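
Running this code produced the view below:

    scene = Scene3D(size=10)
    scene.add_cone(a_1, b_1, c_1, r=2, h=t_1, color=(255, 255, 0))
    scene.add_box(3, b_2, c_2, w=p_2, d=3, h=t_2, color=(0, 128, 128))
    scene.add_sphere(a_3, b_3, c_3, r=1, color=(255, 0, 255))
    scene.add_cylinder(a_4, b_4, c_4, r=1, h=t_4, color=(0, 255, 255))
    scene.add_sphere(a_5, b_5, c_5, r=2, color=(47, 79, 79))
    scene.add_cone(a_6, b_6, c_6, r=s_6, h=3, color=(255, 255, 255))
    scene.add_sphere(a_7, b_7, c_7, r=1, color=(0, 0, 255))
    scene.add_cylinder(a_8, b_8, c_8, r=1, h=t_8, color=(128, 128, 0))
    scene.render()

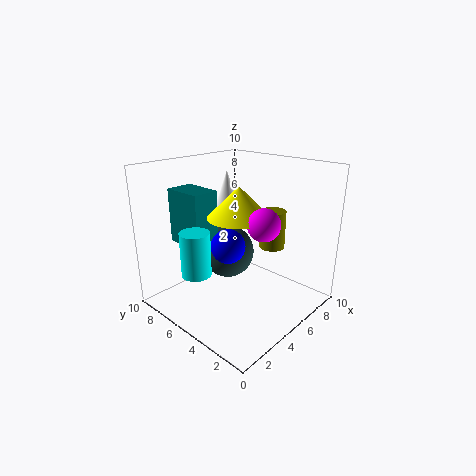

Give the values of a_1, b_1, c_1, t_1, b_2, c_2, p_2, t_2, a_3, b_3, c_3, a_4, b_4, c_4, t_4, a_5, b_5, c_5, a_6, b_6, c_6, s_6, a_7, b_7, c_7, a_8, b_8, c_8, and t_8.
a_1 = 4
b_1 = 4
c_1 = 7
t_1 = 2
b_2 = 7
c_2 = 4
p_2 = 2
t_2 = 4
a_3 = 4
b_3 = 2
c_3 = 7
a_4 = 2
b_4 = 6
c_4 = 3
t_4 = 3
a_5 = 6
b_5 = 7
c_5 = 3
a_6 = 7
b_6 = 8
c_6 = 6
s_6 = 1
a_7 = 2
b_7 = 3
c_7 = 6
a_8 = 9
b_8 = 5
c_8 = 3
t_8 = 3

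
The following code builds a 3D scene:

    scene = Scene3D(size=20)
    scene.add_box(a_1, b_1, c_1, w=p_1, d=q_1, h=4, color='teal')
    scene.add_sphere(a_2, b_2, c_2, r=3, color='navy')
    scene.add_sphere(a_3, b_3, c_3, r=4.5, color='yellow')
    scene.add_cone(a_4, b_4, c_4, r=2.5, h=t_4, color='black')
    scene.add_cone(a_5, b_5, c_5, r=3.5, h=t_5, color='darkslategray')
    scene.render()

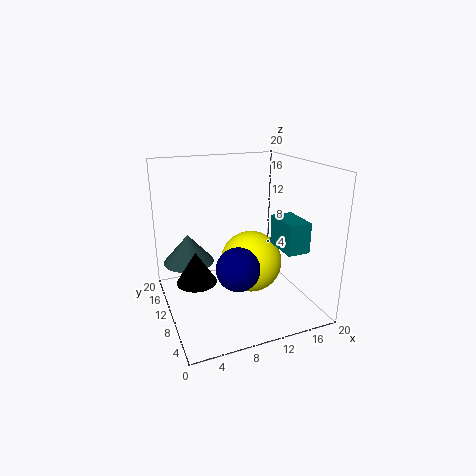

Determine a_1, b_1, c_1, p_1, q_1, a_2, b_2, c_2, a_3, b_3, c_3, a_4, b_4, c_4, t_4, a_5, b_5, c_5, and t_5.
a_1 = 14
b_1 = 3
c_1 = 9.5
p_1 = 3
q_1 = 5
a_2 = 9
b_2 = 7.5
c_2 = 6.5
a_3 = 12.5
b_3 = 11
c_3 = 5.5
a_4 = 3
b_4 = 6.5
c_4 = 6.5
t_4 = 4
a_5 = 3.5
b_5 = 12.5
c_5 = 6.5
t_5 = 4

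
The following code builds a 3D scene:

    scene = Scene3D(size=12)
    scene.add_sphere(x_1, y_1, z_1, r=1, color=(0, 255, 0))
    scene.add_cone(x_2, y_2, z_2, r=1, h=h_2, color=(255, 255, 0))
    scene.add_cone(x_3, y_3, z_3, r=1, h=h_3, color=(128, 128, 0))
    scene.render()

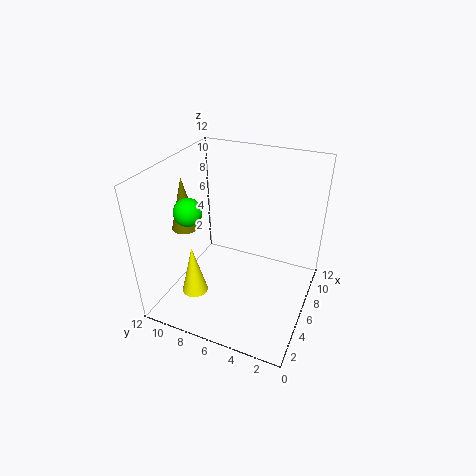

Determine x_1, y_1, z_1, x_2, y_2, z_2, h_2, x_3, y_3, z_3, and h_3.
x_1 = 2; y_1 = 8; z_1 = 10; x_2 = 2; y_2 = 8; z_2 = 3; h_2 = 4; x_3 = 3; y_3 = 9; z_3 = 8; h_3 = 4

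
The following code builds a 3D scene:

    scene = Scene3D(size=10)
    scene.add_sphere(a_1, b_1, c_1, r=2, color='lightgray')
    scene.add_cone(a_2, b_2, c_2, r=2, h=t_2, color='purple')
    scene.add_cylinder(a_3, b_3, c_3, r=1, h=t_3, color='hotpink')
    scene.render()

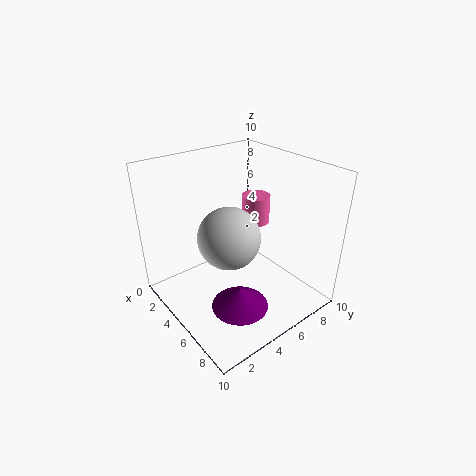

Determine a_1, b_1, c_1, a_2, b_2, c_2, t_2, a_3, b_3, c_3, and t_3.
a_1 = 6; b_1 = 3.5; c_1 = 6; a_2 = 6.5; b_2 = 4; c_2 = 0.5; t_2 = 1.5; a_3 = 4.5; b_3 = 7; c_3 = 5.5; t_3 = 2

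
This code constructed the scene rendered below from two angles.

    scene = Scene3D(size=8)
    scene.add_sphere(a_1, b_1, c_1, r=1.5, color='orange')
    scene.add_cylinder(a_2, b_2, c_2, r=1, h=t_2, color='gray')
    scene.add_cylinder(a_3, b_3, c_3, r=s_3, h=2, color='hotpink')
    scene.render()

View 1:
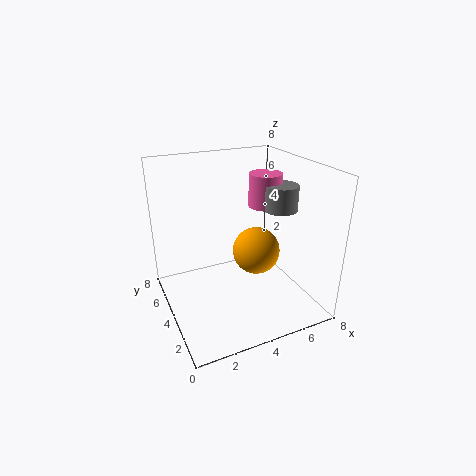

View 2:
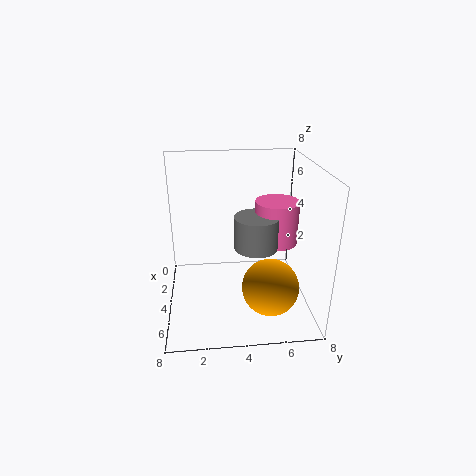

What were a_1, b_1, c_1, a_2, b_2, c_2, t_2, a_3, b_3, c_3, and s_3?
a_1 = 6
b_1 = 5.5
c_1 = 2
a_2 = 7
b_2 = 4.5
c_2 = 5
t_2 = 1.5
a_3 = 6.5
b_3 = 5.5
c_3 = 5
s_3 = 1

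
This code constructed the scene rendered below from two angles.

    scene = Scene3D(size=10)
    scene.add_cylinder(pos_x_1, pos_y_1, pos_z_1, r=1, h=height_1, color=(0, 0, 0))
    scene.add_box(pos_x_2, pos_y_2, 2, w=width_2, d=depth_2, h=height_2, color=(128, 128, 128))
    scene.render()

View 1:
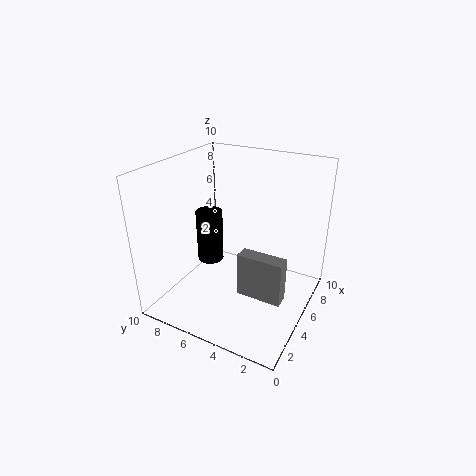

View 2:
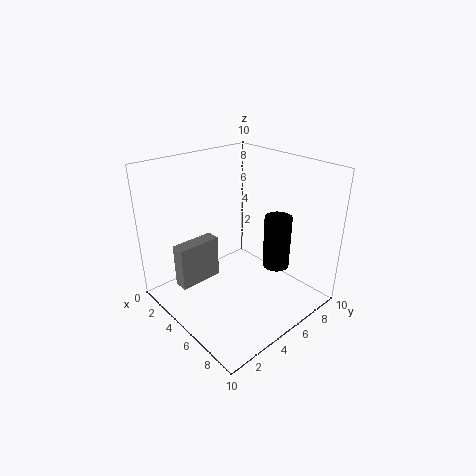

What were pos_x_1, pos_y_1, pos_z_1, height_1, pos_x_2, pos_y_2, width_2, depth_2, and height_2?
pos_x_1 = 6, pos_y_1 = 8, pos_z_1 = 2, height_1 = 4, pos_x_2 = 3, pos_y_2 = 1, width_2 = 1, depth_2 = 3, height_2 = 3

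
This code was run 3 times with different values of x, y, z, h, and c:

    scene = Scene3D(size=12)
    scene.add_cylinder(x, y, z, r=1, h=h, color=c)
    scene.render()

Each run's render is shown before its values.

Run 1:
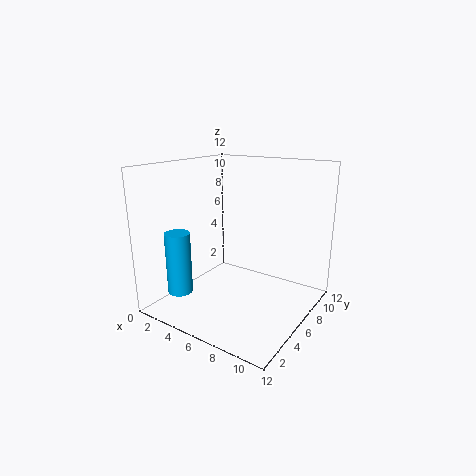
x = 3; y = 2; z = 2; h = 5; c = 'deepskyblue'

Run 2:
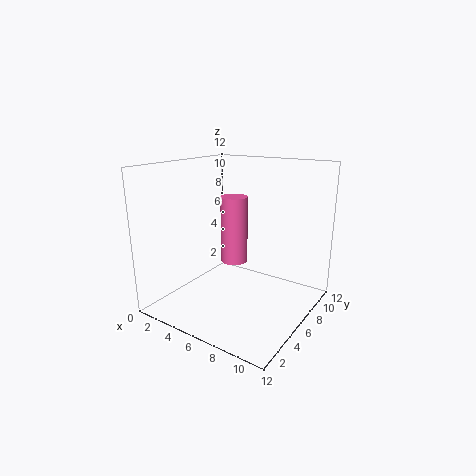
x = 7; y = 4; z = 5; h = 5; c = 'hotpink'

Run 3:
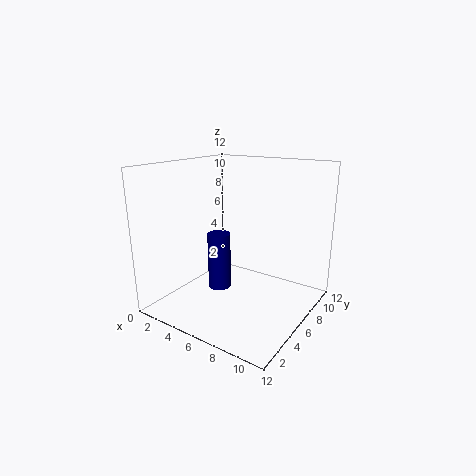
x = 4; y = 6; z = 1; h = 5; c = 'navy'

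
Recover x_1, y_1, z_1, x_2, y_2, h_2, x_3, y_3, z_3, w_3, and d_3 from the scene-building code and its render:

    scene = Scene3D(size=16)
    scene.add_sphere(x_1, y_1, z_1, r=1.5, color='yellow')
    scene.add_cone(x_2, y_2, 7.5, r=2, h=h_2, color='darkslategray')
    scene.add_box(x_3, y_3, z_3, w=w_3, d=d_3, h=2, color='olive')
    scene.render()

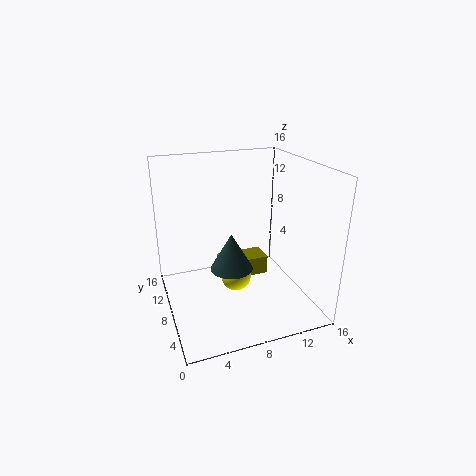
x_1 = 6.5, y_1 = 4.5, z_1 = 5.5, x_2 = 5.5, y_2 = 3, h_2 = 3.5, x_3 = 5.5, y_3 = 5.5, z_3 = 4.5, w_3 = 5, d_3 = 2.5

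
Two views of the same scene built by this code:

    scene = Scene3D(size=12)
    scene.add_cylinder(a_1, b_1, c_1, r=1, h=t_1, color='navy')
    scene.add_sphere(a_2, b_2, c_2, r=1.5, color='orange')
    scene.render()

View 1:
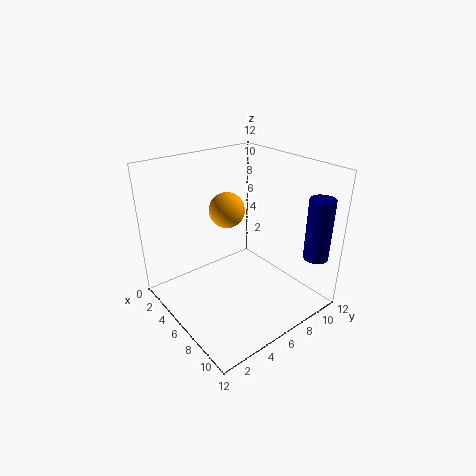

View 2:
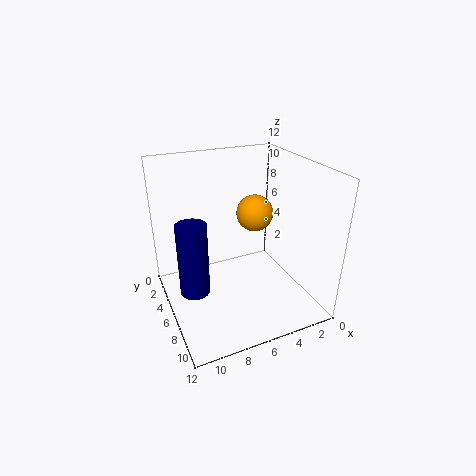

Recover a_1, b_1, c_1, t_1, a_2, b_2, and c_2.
a_1 = 11, b_1 = 10, c_1 = 5, t_1 = 5, a_2 = 4.5, b_2 = 6, c_2 = 8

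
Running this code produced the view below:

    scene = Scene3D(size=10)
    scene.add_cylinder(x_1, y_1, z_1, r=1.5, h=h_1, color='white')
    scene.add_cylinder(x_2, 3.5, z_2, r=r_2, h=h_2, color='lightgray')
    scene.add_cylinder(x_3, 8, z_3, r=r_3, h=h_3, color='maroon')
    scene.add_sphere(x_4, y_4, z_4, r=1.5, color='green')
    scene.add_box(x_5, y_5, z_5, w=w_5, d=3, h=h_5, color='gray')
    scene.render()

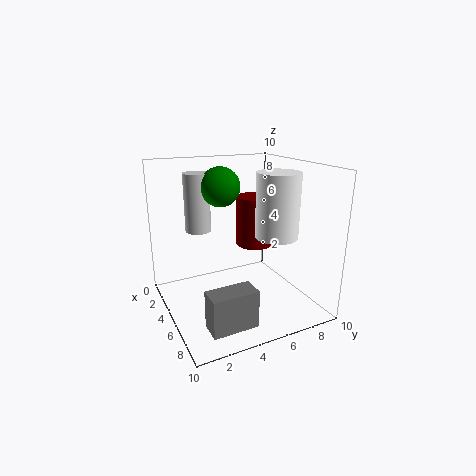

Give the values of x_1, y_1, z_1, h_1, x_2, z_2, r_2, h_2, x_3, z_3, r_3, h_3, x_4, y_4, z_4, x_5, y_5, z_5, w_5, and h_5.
x_1 = 6
y_1 = 7.5
z_1 = 5
h_1 = 4.5
x_2 = 1
z_2 = 4.5
r_2 = 1
h_2 = 4.5
x_3 = 2
z_3 = 3
r_3 = 1.5
h_3 = 4
x_4 = 2
y_4 = 5
z_4 = 8
x_5 = 7.5
y_5 = 1.5
z_5 = 0.5
w_5 = 1.5
h_5 = 2.5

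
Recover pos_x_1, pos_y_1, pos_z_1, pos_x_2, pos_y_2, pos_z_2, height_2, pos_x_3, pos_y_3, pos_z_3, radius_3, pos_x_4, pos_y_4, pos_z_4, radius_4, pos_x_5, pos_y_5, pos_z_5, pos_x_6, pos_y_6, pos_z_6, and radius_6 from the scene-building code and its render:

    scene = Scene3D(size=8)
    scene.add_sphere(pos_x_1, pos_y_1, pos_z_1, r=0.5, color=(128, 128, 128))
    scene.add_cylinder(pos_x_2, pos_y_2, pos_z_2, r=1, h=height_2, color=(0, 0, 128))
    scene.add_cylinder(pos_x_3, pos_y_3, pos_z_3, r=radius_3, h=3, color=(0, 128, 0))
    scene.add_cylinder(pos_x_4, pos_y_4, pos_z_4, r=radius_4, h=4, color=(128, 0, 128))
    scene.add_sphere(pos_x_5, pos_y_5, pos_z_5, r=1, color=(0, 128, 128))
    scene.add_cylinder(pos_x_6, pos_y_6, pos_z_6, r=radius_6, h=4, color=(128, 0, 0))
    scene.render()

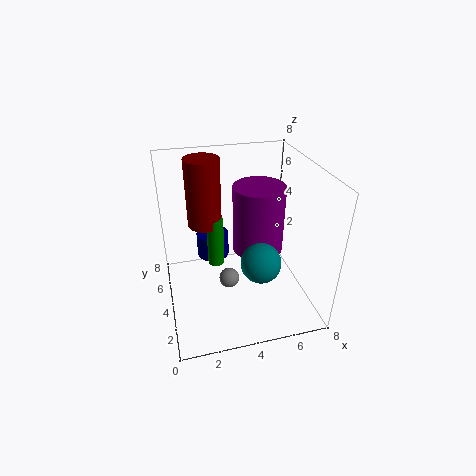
pos_x_1 = 3
pos_y_1 = 2
pos_z_1 = 3
pos_x_2 = 3
pos_y_2 = 6.5
pos_z_2 = 1.5
height_2 = 1.5
pos_x_3 = 3
pos_y_3 = 5.5
pos_z_3 = 1.5
radius_3 = 0.5
pos_x_4 = 5.5
pos_y_4 = 5
pos_z_4 = 2.5
radius_4 = 1.5
pos_x_5 = 4.5
pos_y_5 = 1.5
pos_z_5 = 4
pos_x_6 = 2.5
pos_y_6 = 6
pos_z_6 = 4
radius_6 = 1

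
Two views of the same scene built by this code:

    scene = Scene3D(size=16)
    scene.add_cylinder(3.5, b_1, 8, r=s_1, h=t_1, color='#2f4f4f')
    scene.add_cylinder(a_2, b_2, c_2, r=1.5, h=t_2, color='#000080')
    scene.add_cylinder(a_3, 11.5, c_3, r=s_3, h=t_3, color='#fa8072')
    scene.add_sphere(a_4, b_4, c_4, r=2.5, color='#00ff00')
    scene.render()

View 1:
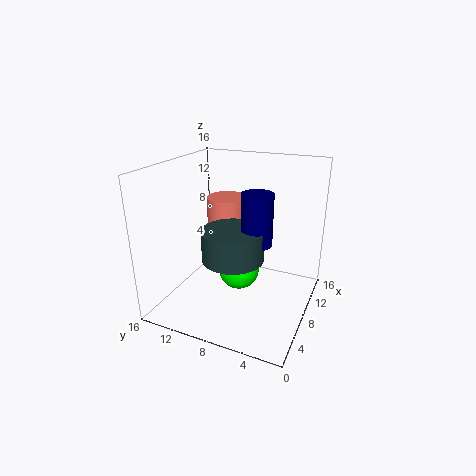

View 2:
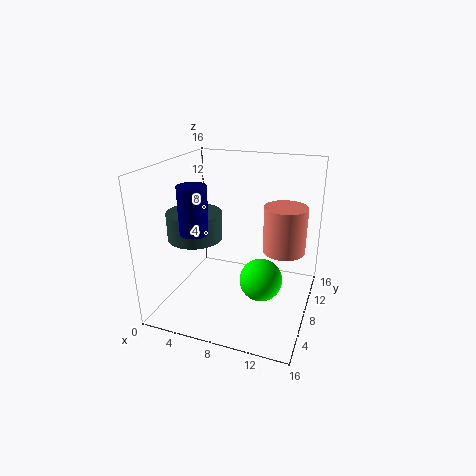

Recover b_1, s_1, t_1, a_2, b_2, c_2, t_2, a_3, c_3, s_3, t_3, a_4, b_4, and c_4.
b_1 = 6.5; s_1 = 3; t_1 = 3; a_2 = 4.5; b_2 = 4.5; c_2 = 9.5; t_2 = 5; a_3 = 12.5; c_3 = 5.5; s_3 = 2.5; t_3 = 5.5; a_4 = 10.5; b_4 = 9; c_4 = 2.5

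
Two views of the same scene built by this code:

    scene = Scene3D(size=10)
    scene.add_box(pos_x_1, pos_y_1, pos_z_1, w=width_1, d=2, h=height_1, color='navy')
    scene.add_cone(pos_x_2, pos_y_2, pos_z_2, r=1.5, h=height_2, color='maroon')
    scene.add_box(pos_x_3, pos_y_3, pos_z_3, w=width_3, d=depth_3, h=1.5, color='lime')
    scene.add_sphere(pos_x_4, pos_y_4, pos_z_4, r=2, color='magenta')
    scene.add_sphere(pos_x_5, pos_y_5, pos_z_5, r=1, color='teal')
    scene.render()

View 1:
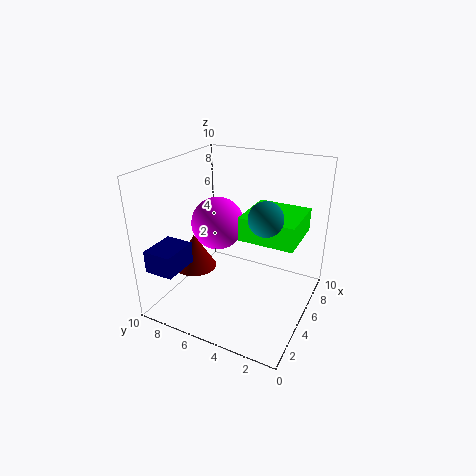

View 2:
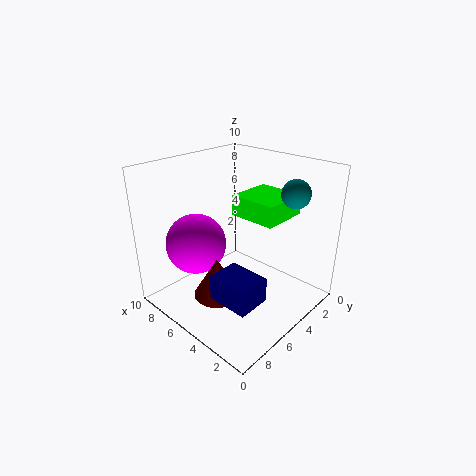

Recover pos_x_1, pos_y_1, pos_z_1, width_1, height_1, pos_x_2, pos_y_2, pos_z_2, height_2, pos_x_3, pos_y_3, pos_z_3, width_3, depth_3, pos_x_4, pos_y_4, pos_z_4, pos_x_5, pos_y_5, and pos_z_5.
pos_x_1 = 0.5
pos_y_1 = 7.5
pos_z_1 = 3.5
width_1 = 2.5
height_1 = 1.5
pos_x_2 = 4
pos_y_2 = 8
pos_z_2 = 2.5
height_2 = 2.5
pos_x_3 = 3
pos_y_3 = 0.5
pos_z_3 = 6
width_3 = 3.5
depth_3 = 3.5
pos_x_4 = 6.5
pos_y_4 = 7.5
pos_z_4 = 5
pos_x_5 = 2.5
pos_y_5 = 2
pos_z_5 = 8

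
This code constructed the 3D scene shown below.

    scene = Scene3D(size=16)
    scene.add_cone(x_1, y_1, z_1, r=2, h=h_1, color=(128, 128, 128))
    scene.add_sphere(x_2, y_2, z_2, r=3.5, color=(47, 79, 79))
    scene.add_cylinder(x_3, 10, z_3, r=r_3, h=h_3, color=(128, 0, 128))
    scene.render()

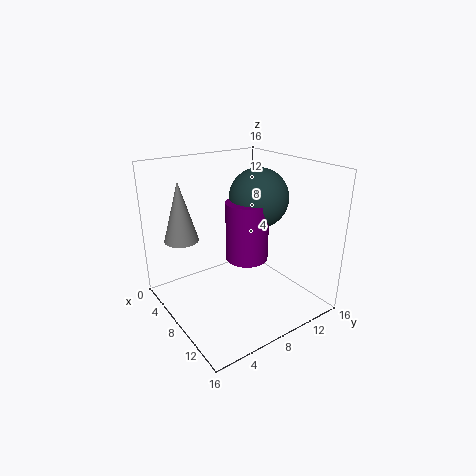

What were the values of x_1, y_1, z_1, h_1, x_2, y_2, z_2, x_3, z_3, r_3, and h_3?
x_1 = 3
y_1 = 3.5
z_1 = 7
h_1 = 7
x_2 = 6.5
y_2 = 12
z_2 = 11.5
x_3 = 7
z_3 = 4.5
r_3 = 2.5
h_3 = 7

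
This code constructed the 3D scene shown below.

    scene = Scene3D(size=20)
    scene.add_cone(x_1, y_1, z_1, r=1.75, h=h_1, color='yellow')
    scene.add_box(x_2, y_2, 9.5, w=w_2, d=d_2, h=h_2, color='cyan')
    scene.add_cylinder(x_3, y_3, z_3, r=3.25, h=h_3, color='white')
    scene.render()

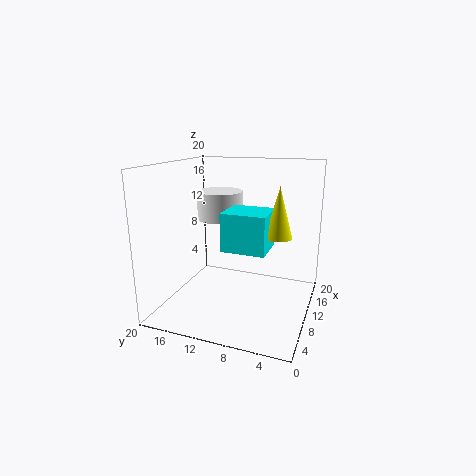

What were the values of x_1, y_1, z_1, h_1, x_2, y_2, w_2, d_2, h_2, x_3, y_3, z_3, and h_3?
x_1 = 8.5, y_1 = 4, z_1 = 11.25, h_1 = 6.5, x_2 = 5.5, y_2 = 5, w_2 = 5.25, d_2 = 5.75, h_2 = 5, x_3 = 12, y_3 = 13.5, z_3 = 12, h_3 = 4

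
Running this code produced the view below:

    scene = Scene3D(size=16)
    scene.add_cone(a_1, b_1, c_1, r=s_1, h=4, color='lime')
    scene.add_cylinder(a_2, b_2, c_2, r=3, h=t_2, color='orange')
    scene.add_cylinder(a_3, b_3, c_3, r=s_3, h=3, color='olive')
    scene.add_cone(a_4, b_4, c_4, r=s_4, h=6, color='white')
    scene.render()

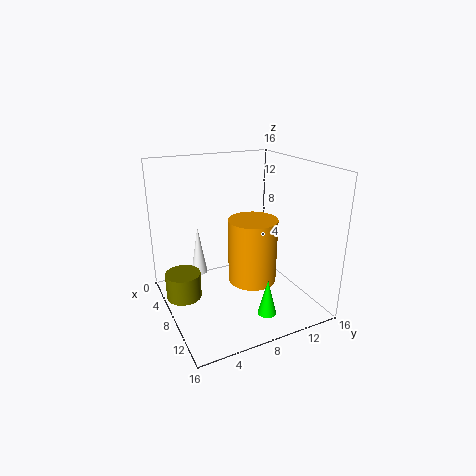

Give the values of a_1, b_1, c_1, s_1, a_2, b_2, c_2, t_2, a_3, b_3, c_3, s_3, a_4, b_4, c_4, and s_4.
a_1 = 13
b_1 = 9
c_1 = 1
s_1 = 1
a_2 = 6
b_2 = 11
c_2 = 1
t_2 = 8
a_3 = 6
b_3 = 2
c_3 = 1
s_3 = 2
a_4 = 3
b_4 = 5
c_4 = 2
s_4 = 1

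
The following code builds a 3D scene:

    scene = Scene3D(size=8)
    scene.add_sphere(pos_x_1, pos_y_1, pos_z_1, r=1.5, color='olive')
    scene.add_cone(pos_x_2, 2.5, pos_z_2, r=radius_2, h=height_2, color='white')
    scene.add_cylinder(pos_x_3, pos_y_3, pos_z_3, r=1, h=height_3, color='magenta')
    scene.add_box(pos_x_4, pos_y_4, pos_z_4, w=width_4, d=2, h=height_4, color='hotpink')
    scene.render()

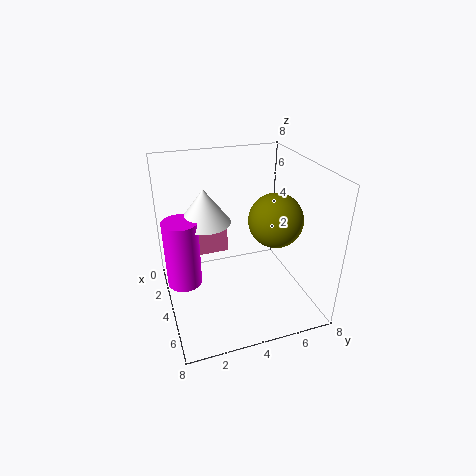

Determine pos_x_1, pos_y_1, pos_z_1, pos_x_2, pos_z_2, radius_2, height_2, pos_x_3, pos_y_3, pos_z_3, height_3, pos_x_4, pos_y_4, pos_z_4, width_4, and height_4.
pos_x_1 = 4.5, pos_y_1 = 6, pos_z_1 = 5, pos_x_2 = 2.5, pos_z_2 = 4.5, radius_2 = 1.5, height_2 = 2, pos_x_3 = 3, pos_y_3 = 1, pos_z_3 = 1, height_3 = 4, pos_x_4 = 0.5, pos_y_4 = 2, pos_z_4 = 2, width_4 = 1.5, height_4 = 2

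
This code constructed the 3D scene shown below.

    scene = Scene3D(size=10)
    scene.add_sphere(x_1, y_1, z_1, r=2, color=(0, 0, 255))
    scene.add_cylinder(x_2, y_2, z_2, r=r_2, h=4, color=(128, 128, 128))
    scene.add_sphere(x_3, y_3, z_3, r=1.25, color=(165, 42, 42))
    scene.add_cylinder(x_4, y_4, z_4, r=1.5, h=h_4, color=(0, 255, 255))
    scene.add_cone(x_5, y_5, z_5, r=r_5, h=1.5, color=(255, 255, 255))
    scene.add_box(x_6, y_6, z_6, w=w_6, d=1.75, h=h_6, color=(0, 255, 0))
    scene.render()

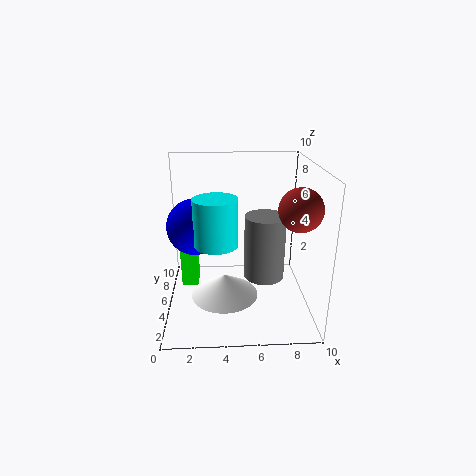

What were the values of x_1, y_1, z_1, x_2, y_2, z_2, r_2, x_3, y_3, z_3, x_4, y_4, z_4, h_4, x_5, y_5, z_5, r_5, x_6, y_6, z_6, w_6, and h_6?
x_1 = 2, y_1 = 6, z_1 = 5.5, x_2 = 6.5, y_2 = 2.5, z_2 = 3.5, r_2 = 1.25, x_3 = 8.25, y_3 = 1.25, z_3 = 8.25, x_4 = 3.5, y_4 = 4.5, z_4 = 4.75, h_4 = 3.25, x_5 = 4, y_5 = 3.5, z_5 = 1.5, r_5 = 2.25, x_6 = 0.75, y_6 = 6.25, z_6 = 0.5, w_6 = 1.25, h_6 = 3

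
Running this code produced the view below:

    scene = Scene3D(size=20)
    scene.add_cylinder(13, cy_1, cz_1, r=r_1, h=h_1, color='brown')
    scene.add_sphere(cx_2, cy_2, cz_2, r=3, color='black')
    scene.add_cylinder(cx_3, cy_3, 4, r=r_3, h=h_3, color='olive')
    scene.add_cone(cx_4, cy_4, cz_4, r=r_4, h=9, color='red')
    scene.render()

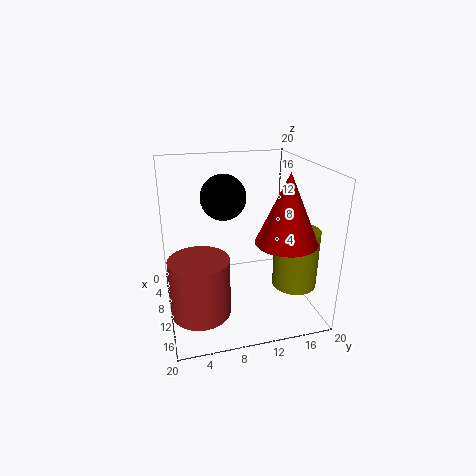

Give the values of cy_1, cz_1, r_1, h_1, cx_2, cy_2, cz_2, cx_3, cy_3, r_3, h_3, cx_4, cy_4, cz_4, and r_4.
cy_1 = 4, cz_1 = 1, r_1 = 4, h_1 = 8, cx_2 = 10, cy_2 = 8, cz_2 = 16, cx_3 = 14, cy_3 = 17, r_3 = 3, h_3 = 8, cx_4 = 15, cy_4 = 15, cz_4 = 11, r_4 = 4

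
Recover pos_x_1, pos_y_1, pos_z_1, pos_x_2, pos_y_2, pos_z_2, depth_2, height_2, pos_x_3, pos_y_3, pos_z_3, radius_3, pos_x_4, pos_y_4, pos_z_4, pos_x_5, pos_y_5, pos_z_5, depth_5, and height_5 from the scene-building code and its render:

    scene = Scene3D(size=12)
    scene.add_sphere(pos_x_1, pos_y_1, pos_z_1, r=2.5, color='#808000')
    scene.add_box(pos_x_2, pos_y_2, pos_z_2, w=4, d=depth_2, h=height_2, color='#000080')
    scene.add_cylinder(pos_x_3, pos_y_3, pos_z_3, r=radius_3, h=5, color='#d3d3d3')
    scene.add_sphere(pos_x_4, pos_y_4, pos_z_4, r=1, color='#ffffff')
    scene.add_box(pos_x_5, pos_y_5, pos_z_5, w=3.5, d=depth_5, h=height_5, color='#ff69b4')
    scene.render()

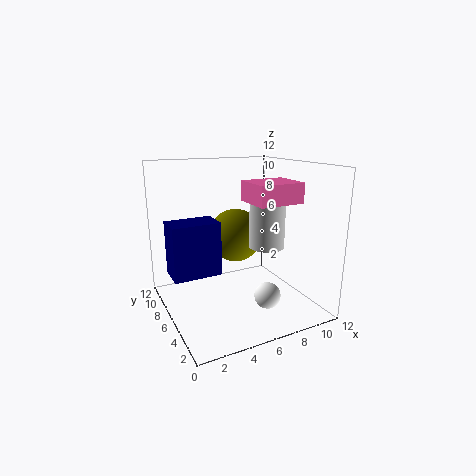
pos_x_1 = 7.5
pos_y_1 = 9.5
pos_z_1 = 5
pos_x_2 = 0.5
pos_y_2 = 6
pos_z_2 = 3
depth_2 = 2.5
height_2 = 4.5
pos_x_3 = 8.5
pos_y_3 = 5.5
pos_z_3 = 5
radius_3 = 1.5
pos_x_4 = 6.5
pos_y_4 = 2
pos_z_4 = 2.5
pos_x_5 = 5.5
pos_y_5 = 1.5
pos_z_5 = 9.5
depth_5 = 3
height_5 = 1.5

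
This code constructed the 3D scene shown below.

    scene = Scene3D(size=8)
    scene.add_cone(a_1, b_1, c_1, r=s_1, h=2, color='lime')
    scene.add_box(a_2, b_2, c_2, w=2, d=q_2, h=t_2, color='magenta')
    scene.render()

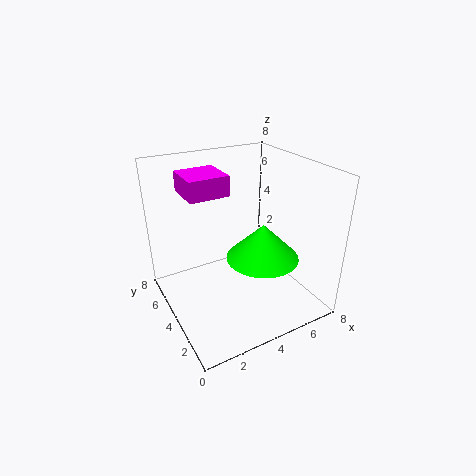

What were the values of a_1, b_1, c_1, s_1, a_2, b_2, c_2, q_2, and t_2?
a_1 = 5
b_1 = 3
c_1 = 3
s_1 = 2
a_2 = 1
b_2 = 3
c_2 = 7
q_2 = 2
t_2 = 1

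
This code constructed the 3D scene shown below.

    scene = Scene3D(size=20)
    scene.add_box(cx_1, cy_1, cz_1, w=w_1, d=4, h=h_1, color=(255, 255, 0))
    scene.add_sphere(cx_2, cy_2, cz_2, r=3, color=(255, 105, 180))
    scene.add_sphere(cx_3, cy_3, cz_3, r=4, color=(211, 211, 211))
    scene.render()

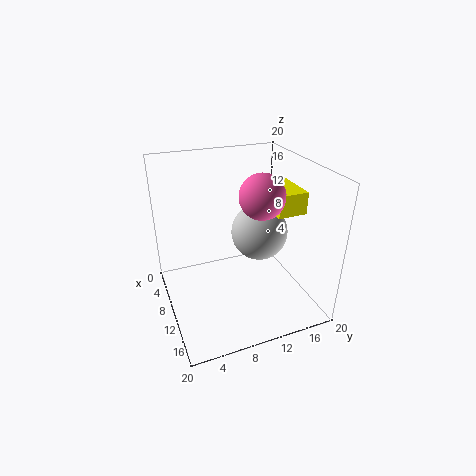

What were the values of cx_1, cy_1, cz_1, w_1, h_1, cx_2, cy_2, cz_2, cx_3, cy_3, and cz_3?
cx_1 = 7.5
cy_1 = 14
cz_1 = 14
w_1 = 6.5
h_1 = 3
cx_2 = 12
cy_2 = 12.5
cz_2 = 16.5
cx_3 = 9.5
cy_3 = 13.5
cz_3 = 10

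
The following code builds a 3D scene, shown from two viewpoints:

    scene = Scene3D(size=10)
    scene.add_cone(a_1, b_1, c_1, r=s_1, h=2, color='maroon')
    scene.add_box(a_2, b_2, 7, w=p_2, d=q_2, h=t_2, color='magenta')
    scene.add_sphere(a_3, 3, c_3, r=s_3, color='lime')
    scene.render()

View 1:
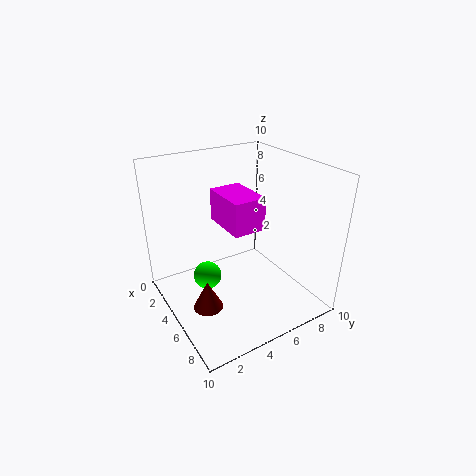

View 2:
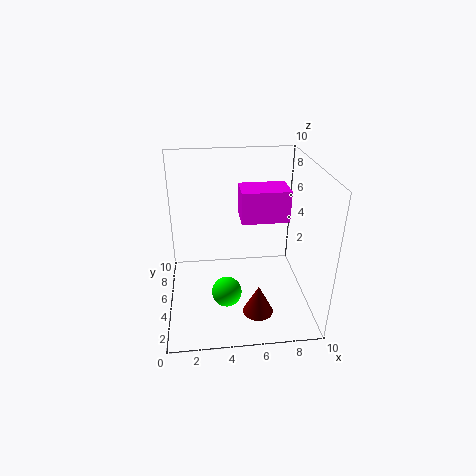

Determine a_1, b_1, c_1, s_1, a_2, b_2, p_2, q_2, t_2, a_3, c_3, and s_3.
a_1 = 6; b_1 = 2; c_1 = 1; s_1 = 1; a_2 = 5; b_2 = 3; p_2 = 3; q_2 = 2; t_2 = 2; a_3 = 4; c_3 = 2; s_3 = 1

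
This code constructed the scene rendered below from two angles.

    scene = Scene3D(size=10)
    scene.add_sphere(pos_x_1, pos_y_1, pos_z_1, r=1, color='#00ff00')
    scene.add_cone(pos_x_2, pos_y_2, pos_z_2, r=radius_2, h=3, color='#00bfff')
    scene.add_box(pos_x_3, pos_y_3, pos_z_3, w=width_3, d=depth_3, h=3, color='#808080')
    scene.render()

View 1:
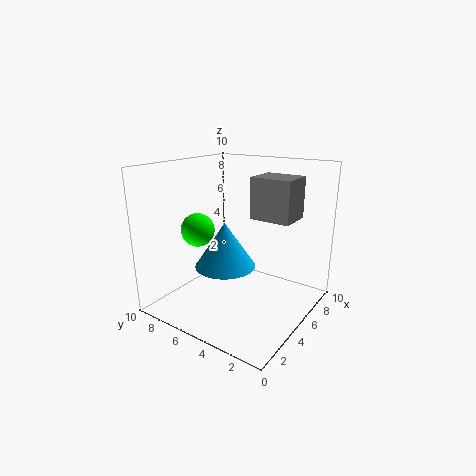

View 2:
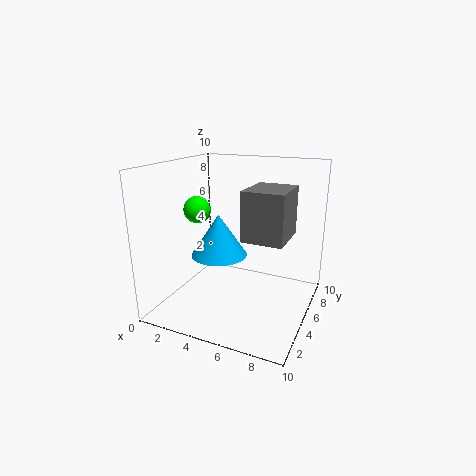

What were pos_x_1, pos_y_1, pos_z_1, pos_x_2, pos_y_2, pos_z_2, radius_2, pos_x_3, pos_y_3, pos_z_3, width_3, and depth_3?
pos_x_1 = 1.5; pos_y_1 = 5.5; pos_z_1 = 6.5; pos_x_2 = 3.5; pos_y_2 = 5; pos_z_2 = 3.5; radius_2 = 2; pos_x_3 = 6.5; pos_y_3 = 2; pos_z_3 = 6; width_3 = 2.5; depth_3 = 3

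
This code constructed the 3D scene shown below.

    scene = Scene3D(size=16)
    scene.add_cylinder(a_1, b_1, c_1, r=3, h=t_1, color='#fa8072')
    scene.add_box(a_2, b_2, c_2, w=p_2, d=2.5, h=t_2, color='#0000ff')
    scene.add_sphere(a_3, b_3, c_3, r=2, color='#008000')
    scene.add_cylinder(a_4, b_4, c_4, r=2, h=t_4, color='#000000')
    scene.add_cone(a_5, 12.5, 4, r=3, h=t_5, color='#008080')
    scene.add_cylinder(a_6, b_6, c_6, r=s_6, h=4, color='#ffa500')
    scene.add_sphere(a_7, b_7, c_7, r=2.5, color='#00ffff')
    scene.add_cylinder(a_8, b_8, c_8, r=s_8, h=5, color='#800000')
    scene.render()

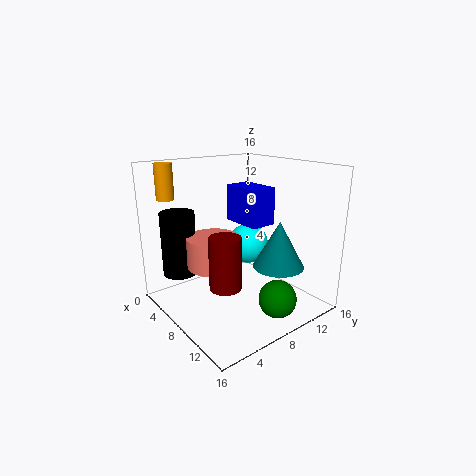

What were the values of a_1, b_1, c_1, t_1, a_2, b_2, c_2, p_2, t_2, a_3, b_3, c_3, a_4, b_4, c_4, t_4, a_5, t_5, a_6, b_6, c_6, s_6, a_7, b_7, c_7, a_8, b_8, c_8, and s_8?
a_1 = 6, b_1 = 6, c_1 = 4.5, t_1 = 3.5, a_2 = 9.5, b_2 = 5.5, c_2 = 11, p_2 = 4, t_2 = 3.5, a_3 = 13.5, b_3 = 9, c_3 = 2.5, a_4 = 2.5, b_4 = 3.5, c_4 = 3, t_4 = 7.5, a_5 = 10, t_5 = 5.5, a_6 = 2, b_6 = 2.5, c_6 = 12, s_6 = 1, a_7 = 5, b_7 = 12, c_7 = 5.5, a_8 = 12.5, b_8 = 3, c_8 = 5.5, s_8 = 1.5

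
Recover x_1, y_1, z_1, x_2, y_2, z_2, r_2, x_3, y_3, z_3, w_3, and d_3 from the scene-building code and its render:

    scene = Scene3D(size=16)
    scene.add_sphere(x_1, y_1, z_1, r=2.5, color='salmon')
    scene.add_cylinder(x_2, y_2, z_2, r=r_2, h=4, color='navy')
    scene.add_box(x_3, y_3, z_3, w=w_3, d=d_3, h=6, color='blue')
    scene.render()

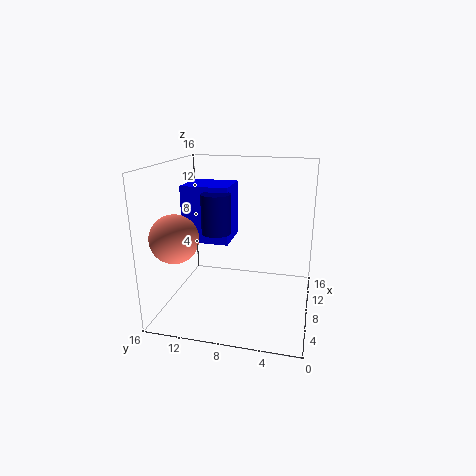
x_1 = 3.5
y_1 = 13.5
z_1 = 9
x_2 = 5
y_2 = 9.5
z_2 = 9.5
r_2 = 1.5
x_3 = 5.5
y_3 = 8.5
z_3 = 8
w_3 = 4.5
d_3 = 5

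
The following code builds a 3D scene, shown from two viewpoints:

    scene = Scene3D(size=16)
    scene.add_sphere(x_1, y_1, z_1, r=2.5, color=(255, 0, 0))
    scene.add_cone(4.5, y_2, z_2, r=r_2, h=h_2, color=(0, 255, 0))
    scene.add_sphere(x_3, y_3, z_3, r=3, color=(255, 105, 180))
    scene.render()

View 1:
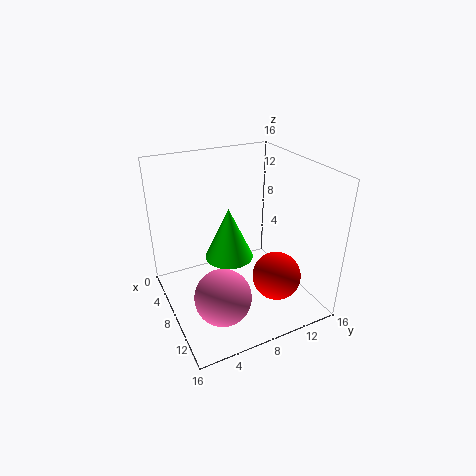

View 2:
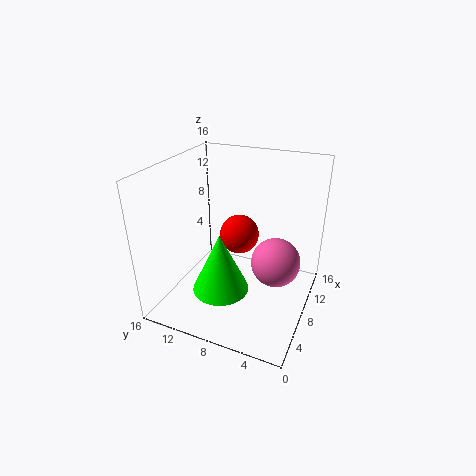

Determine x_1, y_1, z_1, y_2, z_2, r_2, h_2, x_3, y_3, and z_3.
x_1 = 13
y_1 = 10
z_1 = 5.5
y_2 = 8.5
z_2 = 3.5
r_2 = 3
h_2 = 6.5
x_3 = 11.5
y_3 = 4.5
z_3 = 3.5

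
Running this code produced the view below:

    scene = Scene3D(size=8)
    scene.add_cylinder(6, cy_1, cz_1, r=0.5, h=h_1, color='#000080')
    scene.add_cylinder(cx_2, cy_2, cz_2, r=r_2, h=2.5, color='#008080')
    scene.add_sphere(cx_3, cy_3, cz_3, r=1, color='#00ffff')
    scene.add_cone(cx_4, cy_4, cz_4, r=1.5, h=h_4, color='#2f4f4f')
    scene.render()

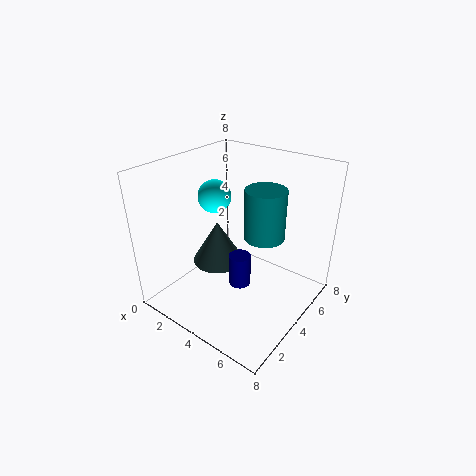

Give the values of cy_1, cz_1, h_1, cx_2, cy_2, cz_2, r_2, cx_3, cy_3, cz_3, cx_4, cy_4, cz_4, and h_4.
cy_1 = 1.5
cz_1 = 3.5
h_1 = 1.5
cx_2 = 6
cy_2 = 3.5
cz_2 = 5
r_2 = 1
cx_3 = 1.5
cy_3 = 5
cz_3 = 5.5
cx_4 = 2.5
cy_4 = 4
cz_4 = 2
h_4 = 2.5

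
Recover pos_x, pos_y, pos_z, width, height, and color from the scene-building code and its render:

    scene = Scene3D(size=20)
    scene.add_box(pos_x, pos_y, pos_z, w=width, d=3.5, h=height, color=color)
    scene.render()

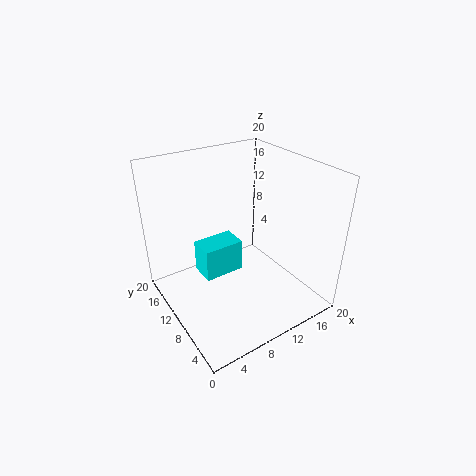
pos_x = 4.5, pos_y = 9, pos_z = 5.5, width = 5.5, height = 4.5, color = 'cyan'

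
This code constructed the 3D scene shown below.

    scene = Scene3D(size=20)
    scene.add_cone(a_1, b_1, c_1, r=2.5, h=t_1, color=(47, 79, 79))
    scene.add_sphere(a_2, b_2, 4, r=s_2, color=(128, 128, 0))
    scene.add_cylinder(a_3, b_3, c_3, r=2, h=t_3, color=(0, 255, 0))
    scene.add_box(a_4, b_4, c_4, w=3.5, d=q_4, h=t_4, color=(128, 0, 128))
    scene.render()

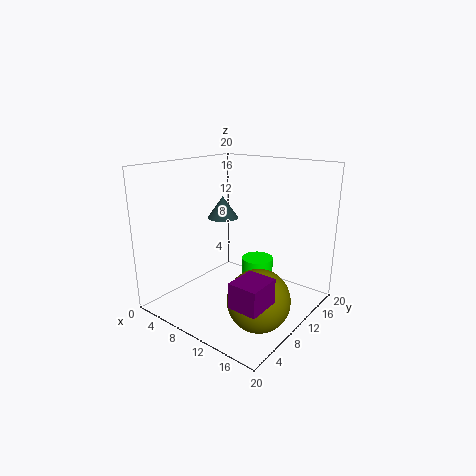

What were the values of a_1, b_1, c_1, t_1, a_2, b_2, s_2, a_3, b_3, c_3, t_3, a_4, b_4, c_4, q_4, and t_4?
a_1 = 3, b_1 = 15, c_1 = 10.5, t_1 = 3.5, a_2 = 16, b_2 = 6.5, s_2 = 4, a_3 = 14, b_3 = 9, c_3 = 3, t_3 = 5.5, a_4 = 16, b_4 = 0.5, c_4 = 6, q_4 = 4, t_4 = 3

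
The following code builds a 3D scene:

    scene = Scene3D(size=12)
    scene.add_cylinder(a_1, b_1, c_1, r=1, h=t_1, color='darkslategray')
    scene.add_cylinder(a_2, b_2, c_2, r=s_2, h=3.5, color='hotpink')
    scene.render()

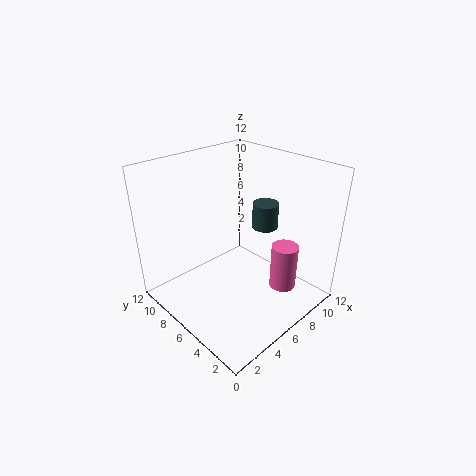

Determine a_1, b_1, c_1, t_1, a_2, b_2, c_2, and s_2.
a_1 = 7
b_1 = 4
c_1 = 7.5
t_1 = 2
a_2 = 6.5
b_2 = 1.5
c_2 = 3.5
s_2 = 1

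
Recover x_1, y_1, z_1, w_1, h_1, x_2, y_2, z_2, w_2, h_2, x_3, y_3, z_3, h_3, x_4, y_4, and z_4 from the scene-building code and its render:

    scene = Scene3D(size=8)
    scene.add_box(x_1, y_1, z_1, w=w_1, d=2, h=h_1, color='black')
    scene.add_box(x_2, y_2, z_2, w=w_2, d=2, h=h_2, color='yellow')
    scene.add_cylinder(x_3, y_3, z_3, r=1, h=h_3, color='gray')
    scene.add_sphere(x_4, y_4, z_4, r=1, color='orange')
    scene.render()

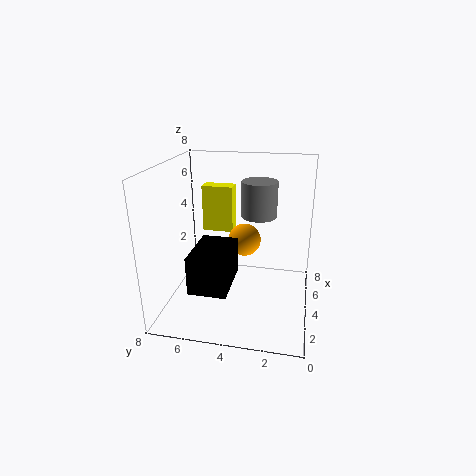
x_1 = 1, y_1 = 4, z_1 = 2, w_1 = 3, h_1 = 2, x_2 = 7, y_2 = 5, z_2 = 3, w_2 = 1, h_2 = 3, x_3 = 5, y_3 = 3, z_3 = 5, h_3 = 2, x_4 = 6, y_4 = 4, z_4 = 3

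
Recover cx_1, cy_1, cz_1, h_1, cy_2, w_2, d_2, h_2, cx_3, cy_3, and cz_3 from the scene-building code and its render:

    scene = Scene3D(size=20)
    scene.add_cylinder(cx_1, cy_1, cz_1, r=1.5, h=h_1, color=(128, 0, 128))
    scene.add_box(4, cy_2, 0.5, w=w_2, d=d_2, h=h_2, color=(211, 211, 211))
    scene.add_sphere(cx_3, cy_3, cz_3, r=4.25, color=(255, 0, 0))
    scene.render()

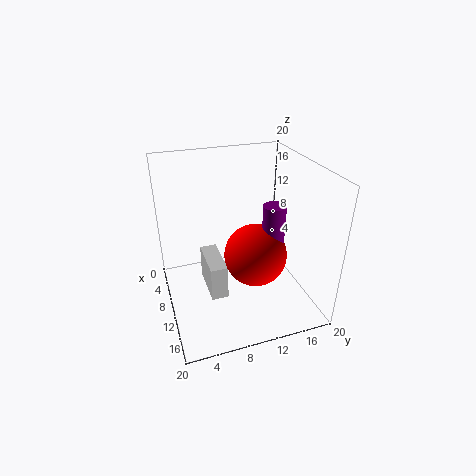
cx_1 = 12.75; cy_1 = 14; cz_1 = 10; h_1 = 5.5; cy_2 = 5.75; w_2 = 6.75; d_2 = 2.5; h_2 = 5.25; cx_3 = 12.25; cy_3 = 11.75; cz_3 = 8.25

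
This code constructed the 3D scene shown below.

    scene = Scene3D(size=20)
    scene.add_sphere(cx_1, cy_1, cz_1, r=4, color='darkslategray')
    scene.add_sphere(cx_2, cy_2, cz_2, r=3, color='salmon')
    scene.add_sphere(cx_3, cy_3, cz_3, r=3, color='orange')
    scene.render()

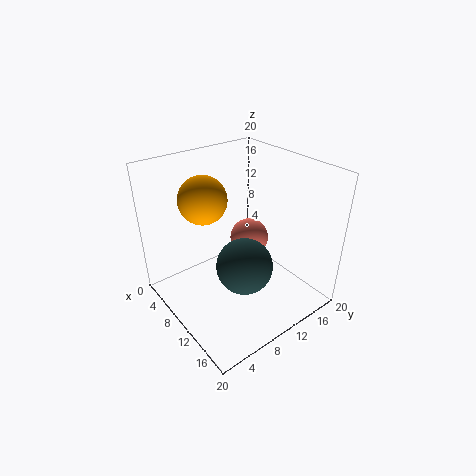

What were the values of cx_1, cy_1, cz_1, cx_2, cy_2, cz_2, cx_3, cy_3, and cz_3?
cx_1 = 11.5, cy_1 = 10, cz_1 = 6, cx_2 = 6.5, cy_2 = 15, cz_2 = 6.5, cx_3 = 9.5, cy_3 = 5, cz_3 = 17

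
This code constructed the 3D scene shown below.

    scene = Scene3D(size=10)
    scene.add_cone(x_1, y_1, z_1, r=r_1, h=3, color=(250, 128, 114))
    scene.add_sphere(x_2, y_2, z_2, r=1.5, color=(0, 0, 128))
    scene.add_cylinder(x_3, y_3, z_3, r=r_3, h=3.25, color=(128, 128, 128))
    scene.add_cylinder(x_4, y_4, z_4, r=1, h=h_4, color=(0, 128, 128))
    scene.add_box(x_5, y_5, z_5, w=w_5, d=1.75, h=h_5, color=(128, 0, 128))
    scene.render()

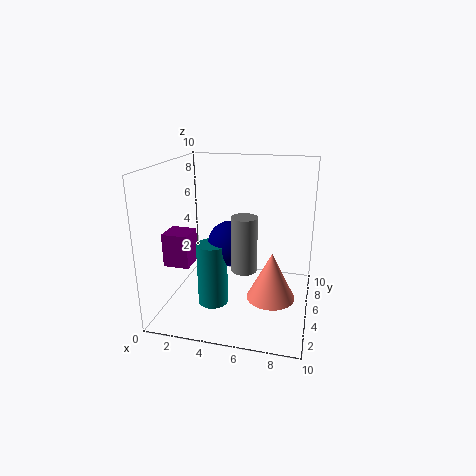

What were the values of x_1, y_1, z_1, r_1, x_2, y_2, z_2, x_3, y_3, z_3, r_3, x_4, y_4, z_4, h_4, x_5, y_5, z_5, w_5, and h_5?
x_1 = 7.75
y_1 = 2.5
z_1 = 2.25
r_1 = 1.5
x_2 = 4.75
y_2 = 4
z_2 = 5
x_3 = 6.25
y_3 = 1.5
z_3 = 4.5
r_3 = 0.75
x_4 = 3.75
y_4 = 3
z_4 = 1
h_4 = 4.25
x_5 = 0.5
y_5 = 2.5
z_5 = 3.5
w_5 = 1.75
h_5 = 2.25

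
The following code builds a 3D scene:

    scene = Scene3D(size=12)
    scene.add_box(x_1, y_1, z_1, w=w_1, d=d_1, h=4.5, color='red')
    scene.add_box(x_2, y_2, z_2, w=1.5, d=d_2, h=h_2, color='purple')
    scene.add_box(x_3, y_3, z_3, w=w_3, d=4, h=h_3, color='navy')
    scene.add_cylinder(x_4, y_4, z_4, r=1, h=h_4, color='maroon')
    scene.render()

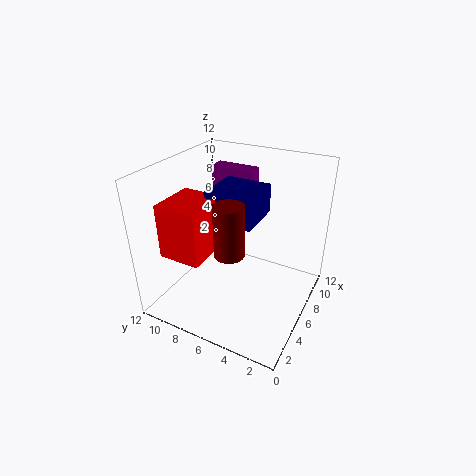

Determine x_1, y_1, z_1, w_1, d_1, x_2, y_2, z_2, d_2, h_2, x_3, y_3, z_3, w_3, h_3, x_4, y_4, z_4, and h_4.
x_1 = 2, y_1 = 7.5, z_1 = 5, w_1 = 4, d_1 = 3.5, x_2 = 9.5, y_2 = 6.5, z_2 = 7, d_2 = 4, h_2 = 3.5, x_3 = 5, y_3 = 4.5, z_3 = 7.5, w_3 = 4, h_3 = 2.5, x_4 = 1, y_4 = 4, z_4 = 8, h_4 = 3.5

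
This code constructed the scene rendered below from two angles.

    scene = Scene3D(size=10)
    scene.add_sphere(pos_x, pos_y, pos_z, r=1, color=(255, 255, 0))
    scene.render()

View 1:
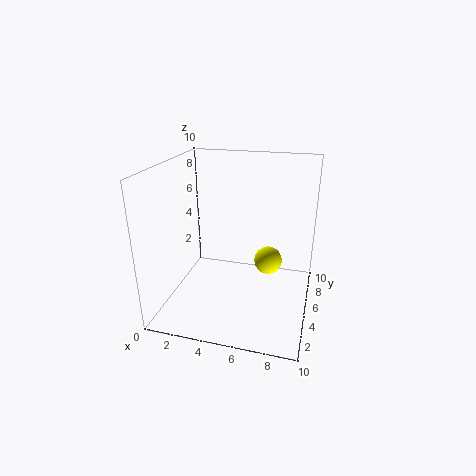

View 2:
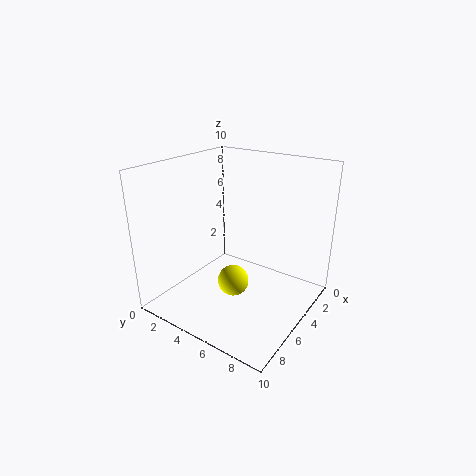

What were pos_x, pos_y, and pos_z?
pos_x = 7; pos_y = 6; pos_z = 3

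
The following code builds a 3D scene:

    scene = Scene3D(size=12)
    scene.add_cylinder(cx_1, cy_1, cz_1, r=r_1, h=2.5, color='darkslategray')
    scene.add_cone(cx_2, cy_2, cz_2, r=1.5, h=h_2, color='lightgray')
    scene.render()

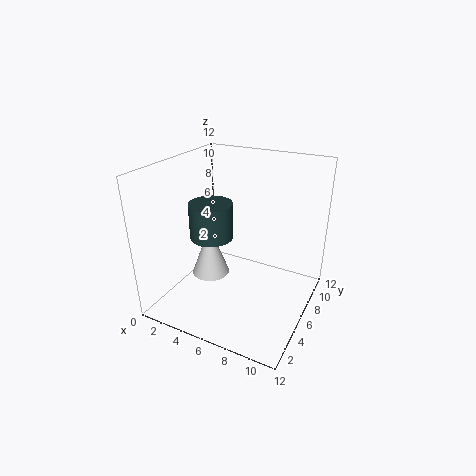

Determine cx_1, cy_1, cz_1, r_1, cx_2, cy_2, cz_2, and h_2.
cx_1 = 6, cy_1 = 2, cz_1 = 8, r_1 = 1.5, cx_2 = 4.5, cy_2 = 4, cz_2 = 3.5, h_2 = 4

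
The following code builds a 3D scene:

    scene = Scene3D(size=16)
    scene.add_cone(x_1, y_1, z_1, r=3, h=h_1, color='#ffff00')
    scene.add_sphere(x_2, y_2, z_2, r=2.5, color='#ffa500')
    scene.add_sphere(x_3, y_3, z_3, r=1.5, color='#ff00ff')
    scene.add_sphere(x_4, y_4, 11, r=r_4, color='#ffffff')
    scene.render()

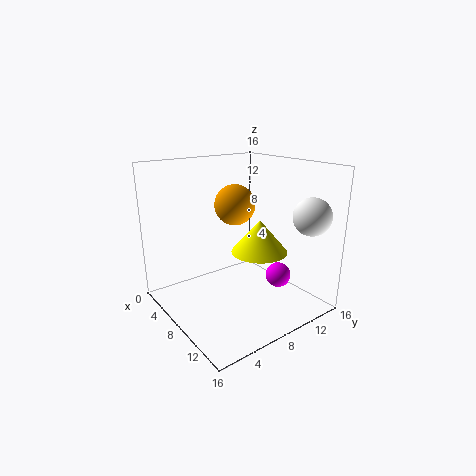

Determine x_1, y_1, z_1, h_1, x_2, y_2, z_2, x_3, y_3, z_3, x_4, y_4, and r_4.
x_1 = 10.5; y_1 = 9; z_1 = 7; h_1 = 3.5; x_2 = 4; y_2 = 10.5; z_2 = 10.5; x_3 = 9.5; y_3 = 13; z_3 = 2.5; x_4 = 14; y_4 = 13; r_4 = 2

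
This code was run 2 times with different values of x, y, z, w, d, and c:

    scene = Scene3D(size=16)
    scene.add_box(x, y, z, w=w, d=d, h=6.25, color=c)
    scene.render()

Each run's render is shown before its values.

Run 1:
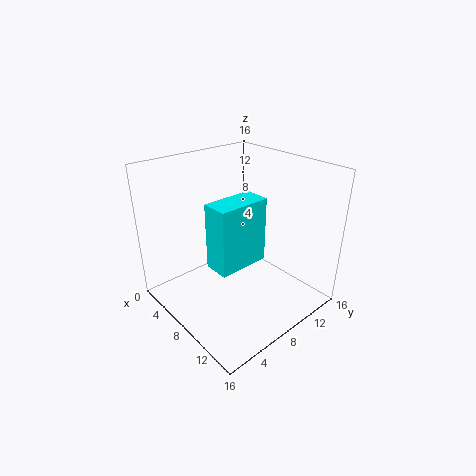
x = 10.5; y = 2; z = 8.25; w = 2.5; d = 5; c = 'cyan'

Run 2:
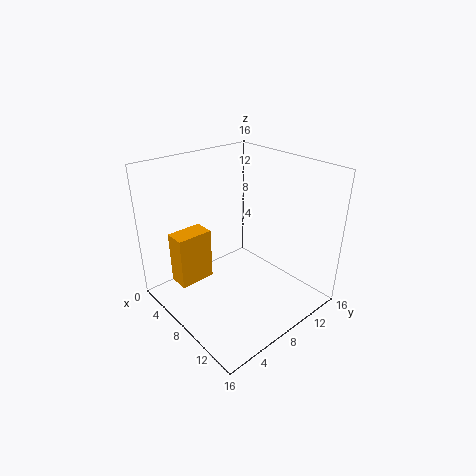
x = 1.75; y = 2.75; z = 1.5; w = 2.5; d = 4.25; c = 'orange'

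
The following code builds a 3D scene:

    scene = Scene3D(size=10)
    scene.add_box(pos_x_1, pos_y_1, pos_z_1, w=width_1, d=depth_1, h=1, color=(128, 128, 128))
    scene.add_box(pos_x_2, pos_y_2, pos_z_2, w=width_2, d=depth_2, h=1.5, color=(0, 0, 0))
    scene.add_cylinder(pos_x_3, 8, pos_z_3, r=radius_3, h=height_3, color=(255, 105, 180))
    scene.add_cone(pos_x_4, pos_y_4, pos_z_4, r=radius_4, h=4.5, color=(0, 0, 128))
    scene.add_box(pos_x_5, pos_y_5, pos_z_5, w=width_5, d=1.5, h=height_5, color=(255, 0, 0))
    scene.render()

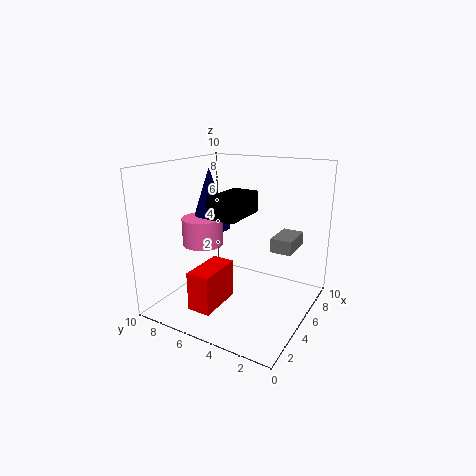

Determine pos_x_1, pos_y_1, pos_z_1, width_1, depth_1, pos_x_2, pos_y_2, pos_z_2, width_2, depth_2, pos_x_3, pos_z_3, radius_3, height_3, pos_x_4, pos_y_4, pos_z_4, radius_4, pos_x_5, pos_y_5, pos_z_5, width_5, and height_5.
pos_x_1 = 6; pos_y_1 = 1.5; pos_z_1 = 4; width_1 = 2.5; depth_1 = 1.5; pos_x_2 = 3.5; pos_y_2 = 4.5; pos_z_2 = 6.5; width_2 = 3.5; depth_2 = 2; pos_x_3 = 5; pos_z_3 = 4; radius_3 = 1.5; height_3 = 2; pos_x_4 = 6; pos_y_4 = 8; pos_z_4 = 5; radius_4 = 1.5; pos_x_5 = 0.5; pos_y_5 = 4.5; pos_z_5 = 1.5; width_5 = 3; height_5 = 2.5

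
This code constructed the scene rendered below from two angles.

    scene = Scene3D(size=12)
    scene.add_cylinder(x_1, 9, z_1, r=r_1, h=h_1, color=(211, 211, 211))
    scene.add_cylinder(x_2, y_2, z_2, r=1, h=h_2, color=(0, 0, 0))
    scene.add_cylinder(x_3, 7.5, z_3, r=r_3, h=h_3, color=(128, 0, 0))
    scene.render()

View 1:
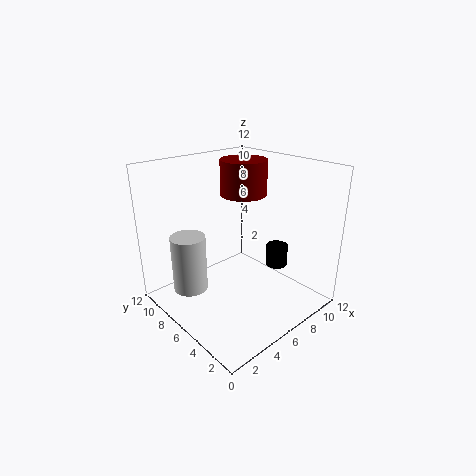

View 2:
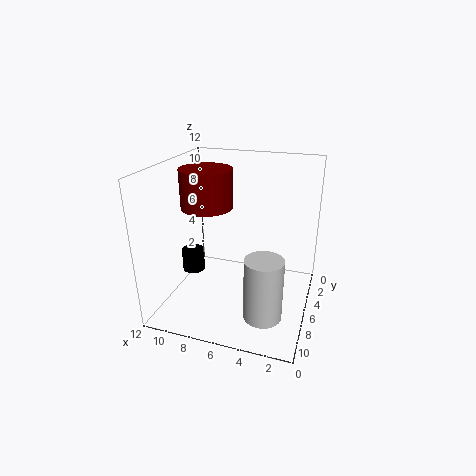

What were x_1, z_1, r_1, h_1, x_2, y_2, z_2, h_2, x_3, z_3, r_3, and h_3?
x_1 = 3, z_1 = 1, r_1 = 1.5, h_1 = 5, x_2 = 10.5, y_2 = 5.5, z_2 = 2, h_2 = 2, x_3 = 8, z_3 = 9, r_3 = 2, h_3 = 3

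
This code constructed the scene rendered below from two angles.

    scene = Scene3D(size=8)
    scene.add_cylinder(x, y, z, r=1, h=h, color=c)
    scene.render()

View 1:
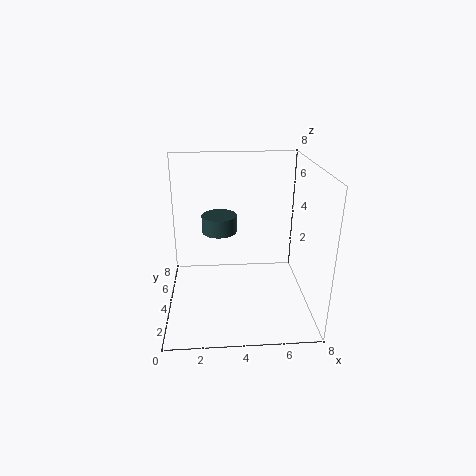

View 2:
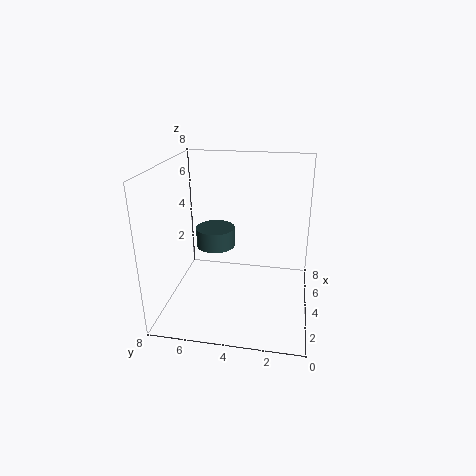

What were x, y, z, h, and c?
x = 3; y = 5; z = 4; h = 1; c = 'darkslategray'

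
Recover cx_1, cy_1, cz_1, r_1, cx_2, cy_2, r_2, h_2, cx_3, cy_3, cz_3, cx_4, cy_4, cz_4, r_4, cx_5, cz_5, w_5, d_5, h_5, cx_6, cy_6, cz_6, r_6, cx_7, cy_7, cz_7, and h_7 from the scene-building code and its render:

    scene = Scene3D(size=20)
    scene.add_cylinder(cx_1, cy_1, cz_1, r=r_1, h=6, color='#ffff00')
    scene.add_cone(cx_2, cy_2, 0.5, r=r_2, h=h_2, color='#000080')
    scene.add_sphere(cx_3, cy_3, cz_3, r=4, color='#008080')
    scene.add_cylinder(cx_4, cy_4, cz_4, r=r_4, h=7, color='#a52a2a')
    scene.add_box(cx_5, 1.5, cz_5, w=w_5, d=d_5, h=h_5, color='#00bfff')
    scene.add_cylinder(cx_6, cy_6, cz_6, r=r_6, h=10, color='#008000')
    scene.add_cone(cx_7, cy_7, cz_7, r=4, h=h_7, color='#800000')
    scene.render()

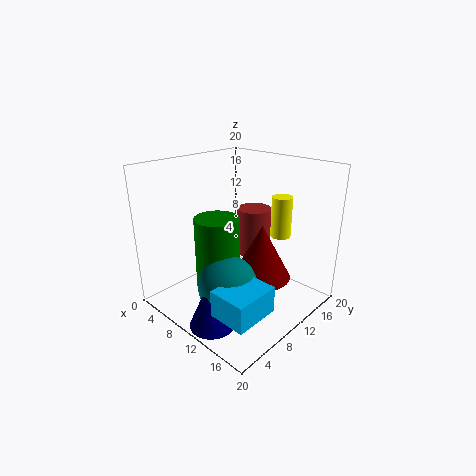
cx_1 = 12.5
cy_1 = 16.5
cz_1 = 9
r_1 = 1.5
cx_2 = 12
cy_2 = 3
r_2 = 3
h_2 = 7
cx_3 = 12
cy_3 = 6
cz_3 = 5
cx_4 = 9
cy_4 = 14.5
cz_4 = 6
r_4 = 2.5
cx_5 = 13.5
cz_5 = 3.5
w_5 = 5
d_5 = 6
h_5 = 3.5
cx_6 = 9
cy_6 = 7
cz_6 = 3.5
r_6 = 3
cx_7 = 13.5
cy_7 = 11
cz_7 = 5
h_7 = 7.5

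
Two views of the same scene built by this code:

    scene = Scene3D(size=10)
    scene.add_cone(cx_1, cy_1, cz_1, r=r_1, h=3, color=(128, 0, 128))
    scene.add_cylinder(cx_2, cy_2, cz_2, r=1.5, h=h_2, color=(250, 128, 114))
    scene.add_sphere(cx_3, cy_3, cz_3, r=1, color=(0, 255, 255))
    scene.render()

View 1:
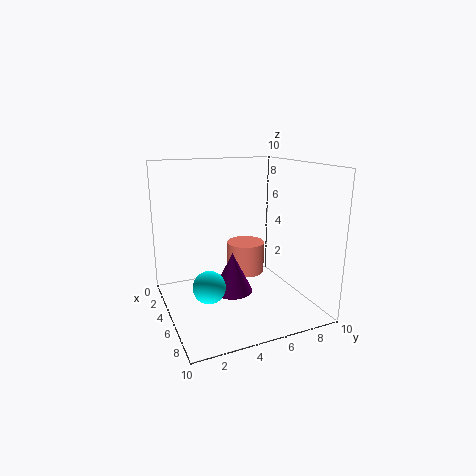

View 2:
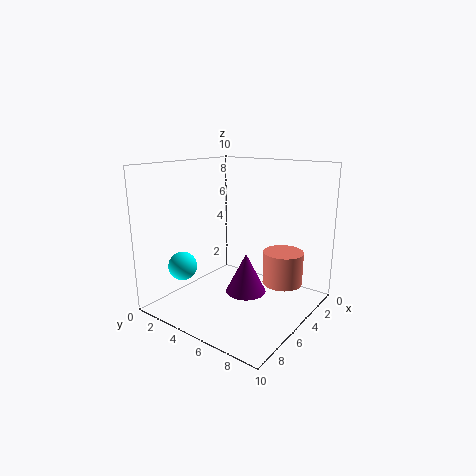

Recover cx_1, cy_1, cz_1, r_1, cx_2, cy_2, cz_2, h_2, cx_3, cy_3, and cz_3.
cx_1 = 4; cy_1 = 5; cz_1 = 0.5; r_1 = 1.5; cx_2 = 2; cy_2 = 7; cz_2 = 1; h_2 = 2.5; cx_3 = 7.5; cy_3 = 2; cz_3 = 3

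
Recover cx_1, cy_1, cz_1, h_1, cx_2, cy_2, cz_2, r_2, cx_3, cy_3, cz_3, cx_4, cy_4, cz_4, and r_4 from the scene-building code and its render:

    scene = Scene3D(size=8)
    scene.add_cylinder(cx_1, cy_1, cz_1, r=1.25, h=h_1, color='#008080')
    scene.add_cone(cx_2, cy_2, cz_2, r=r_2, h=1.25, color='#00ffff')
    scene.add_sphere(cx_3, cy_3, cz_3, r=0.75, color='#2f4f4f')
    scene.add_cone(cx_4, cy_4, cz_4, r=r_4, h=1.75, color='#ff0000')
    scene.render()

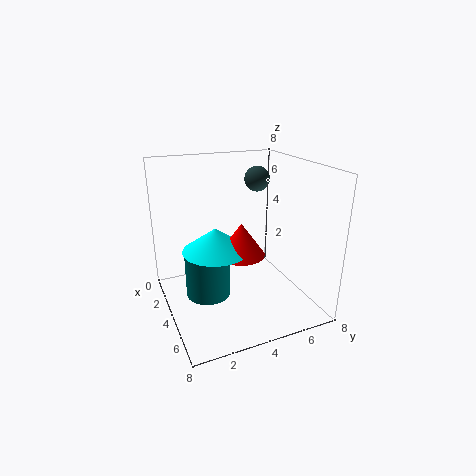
cx_1 = 3.75, cy_1 = 2.25, cz_1 = 0.75, h_1 = 2.75, cx_2 = 4.5, cy_2 = 2.5, cz_2 = 3.75, r_2 = 1.75, cx_3 = 2.25, cy_3 = 6, cz_3 = 6.75, cx_4 = 5, cy_4 = 3.75, cz_4 = 3.5, r_4 = 1.25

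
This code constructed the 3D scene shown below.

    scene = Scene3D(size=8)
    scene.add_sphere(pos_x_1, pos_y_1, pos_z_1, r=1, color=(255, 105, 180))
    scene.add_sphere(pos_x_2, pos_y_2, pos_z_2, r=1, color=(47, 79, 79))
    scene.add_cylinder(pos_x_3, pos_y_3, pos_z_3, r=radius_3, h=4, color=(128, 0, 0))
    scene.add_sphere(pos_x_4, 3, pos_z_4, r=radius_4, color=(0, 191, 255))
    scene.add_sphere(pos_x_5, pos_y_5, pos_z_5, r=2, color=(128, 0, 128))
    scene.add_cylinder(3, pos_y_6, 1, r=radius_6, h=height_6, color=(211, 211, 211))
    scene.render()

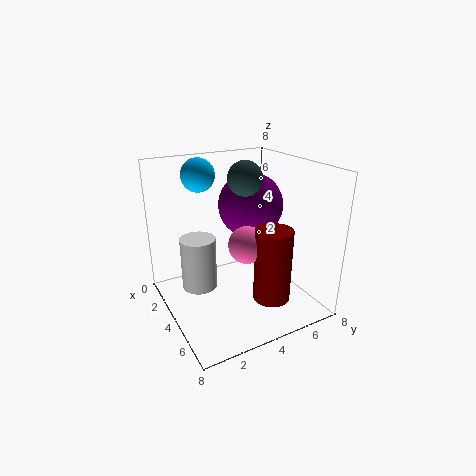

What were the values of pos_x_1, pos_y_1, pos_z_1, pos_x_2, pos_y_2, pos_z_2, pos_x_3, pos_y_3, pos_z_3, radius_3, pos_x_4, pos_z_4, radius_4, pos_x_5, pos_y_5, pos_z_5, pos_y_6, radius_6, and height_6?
pos_x_1 = 5; pos_y_1 = 4; pos_z_1 = 4; pos_x_2 = 3; pos_y_2 = 5; pos_z_2 = 7; pos_x_3 = 6; pos_y_3 = 5; pos_z_3 = 1; radius_3 = 1; pos_x_4 = 1; pos_z_4 = 7; radius_4 = 1; pos_x_5 = 2; pos_y_5 = 6; pos_z_5 = 5; pos_y_6 = 2; radius_6 = 1; height_6 = 3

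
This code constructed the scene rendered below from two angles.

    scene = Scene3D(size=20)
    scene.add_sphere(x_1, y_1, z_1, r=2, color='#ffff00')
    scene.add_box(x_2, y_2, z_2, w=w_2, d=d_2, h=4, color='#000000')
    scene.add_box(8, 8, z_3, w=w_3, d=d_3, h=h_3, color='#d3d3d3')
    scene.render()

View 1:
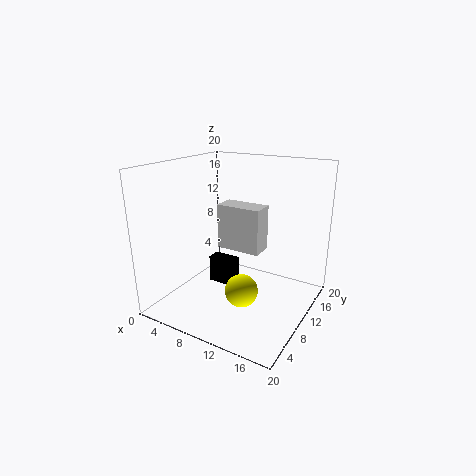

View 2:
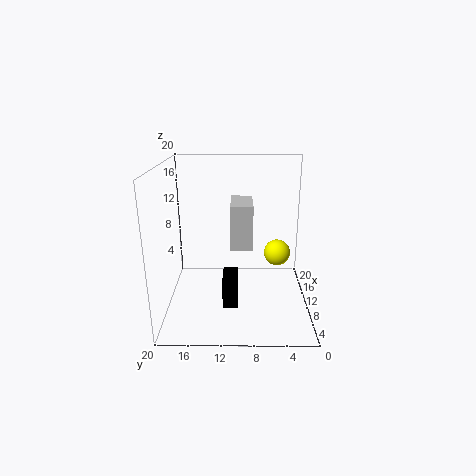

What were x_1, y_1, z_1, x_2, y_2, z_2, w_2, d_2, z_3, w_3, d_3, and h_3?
x_1 = 14
y_1 = 4
z_1 = 6
x_2 = 5
y_2 = 10
z_2 = 2
w_2 = 4
d_2 = 2
z_3 = 9
w_3 = 6
d_3 = 3
h_3 = 6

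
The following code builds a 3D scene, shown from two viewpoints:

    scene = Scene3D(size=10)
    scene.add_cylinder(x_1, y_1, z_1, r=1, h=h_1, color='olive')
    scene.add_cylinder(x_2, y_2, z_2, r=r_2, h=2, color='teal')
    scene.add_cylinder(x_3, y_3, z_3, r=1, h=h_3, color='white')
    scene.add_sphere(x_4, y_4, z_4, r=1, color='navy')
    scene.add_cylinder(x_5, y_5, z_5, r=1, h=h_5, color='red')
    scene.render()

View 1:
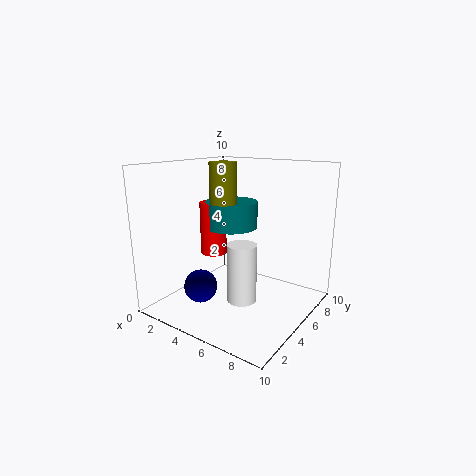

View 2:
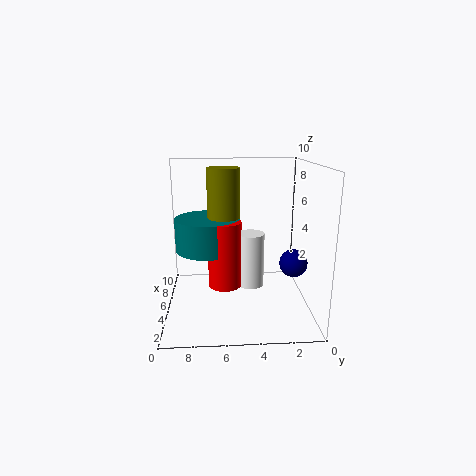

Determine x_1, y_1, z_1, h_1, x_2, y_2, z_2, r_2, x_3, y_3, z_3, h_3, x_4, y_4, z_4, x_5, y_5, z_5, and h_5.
x_1 = 3, y_1 = 6, z_1 = 5, h_1 = 5, x_2 = 3, y_2 = 7, z_2 = 5, r_2 = 2, x_3 = 6, y_3 = 4, z_3 = 1, h_3 = 4, x_4 = 5, y_4 = 1, z_4 = 3, x_5 = 2, y_5 = 6, z_5 = 3, h_5 = 4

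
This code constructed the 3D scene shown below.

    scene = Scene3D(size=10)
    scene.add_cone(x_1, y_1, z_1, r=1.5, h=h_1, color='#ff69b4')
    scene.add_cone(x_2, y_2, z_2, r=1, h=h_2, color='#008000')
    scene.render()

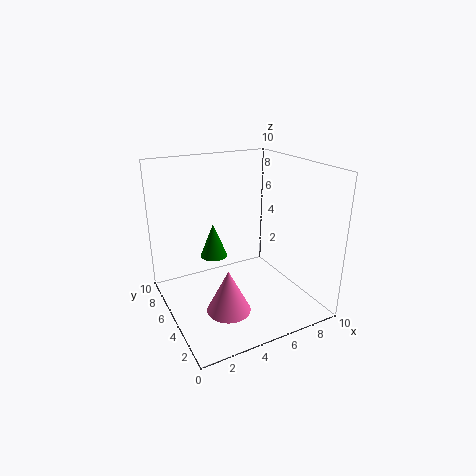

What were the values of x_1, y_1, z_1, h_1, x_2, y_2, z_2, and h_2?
x_1 = 3.5, y_1 = 3.5, z_1 = 0.5, h_1 = 3, x_2 = 4, y_2 = 7, z_2 = 3, h_2 = 2.5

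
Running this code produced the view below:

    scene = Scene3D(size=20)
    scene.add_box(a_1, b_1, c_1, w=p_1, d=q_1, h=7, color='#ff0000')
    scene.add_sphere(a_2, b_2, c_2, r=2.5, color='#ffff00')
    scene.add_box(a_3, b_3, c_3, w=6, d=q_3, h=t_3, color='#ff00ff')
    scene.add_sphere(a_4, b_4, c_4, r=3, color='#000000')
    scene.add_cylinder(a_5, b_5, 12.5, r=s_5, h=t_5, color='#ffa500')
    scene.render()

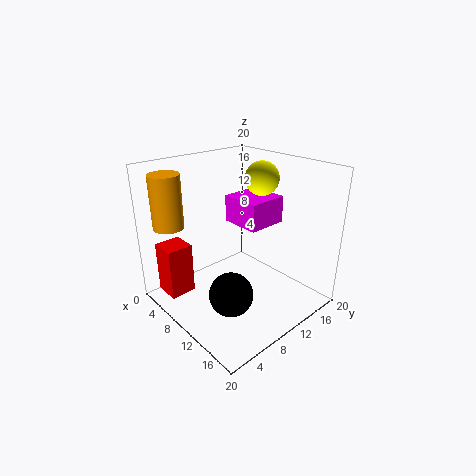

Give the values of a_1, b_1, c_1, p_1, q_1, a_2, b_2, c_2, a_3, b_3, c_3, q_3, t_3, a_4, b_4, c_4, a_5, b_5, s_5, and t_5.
a_1 = 4
b_1 = 0.5
c_1 = 3
p_1 = 3.5
q_1 = 3.5
a_2 = 8.5
b_2 = 16
c_2 = 17
a_3 = 5
b_3 = 12
c_3 = 10.5
q_3 = 6
t_3 = 4
a_4 = 12.5
b_4 = 6.5
c_4 = 3.5
a_5 = 5.5
b_5 = 2
s_5 = 2
t_5 = 7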